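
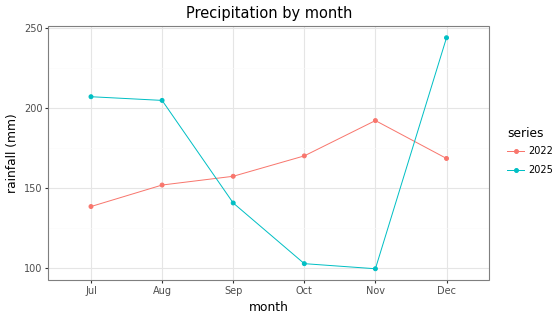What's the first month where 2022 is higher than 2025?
Sep

Aug: 2022 ≈ 160 vs 2025 ≈ 200 (not yet); Sep: 2022 ≈ 160 vs 2025 ≈ 140 (first crossover).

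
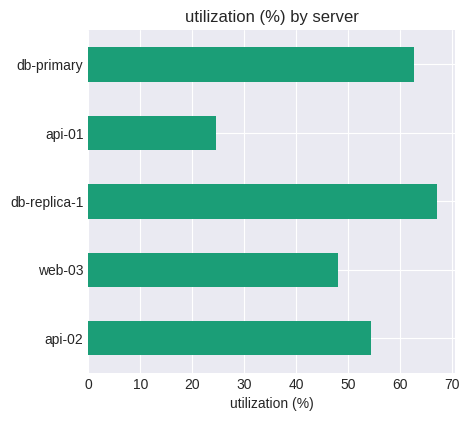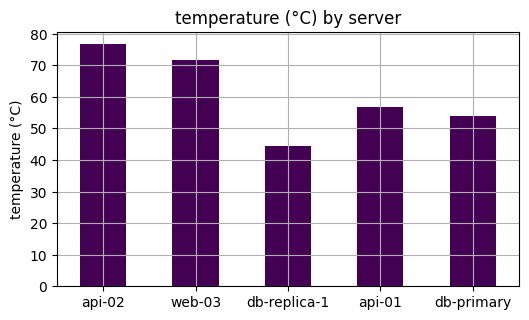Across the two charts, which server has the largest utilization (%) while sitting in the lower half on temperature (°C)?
Chart 2 median temperature (°C) ≈ 60; below-median servers: db-replica-1, db-primary. Among those, db-replica-1 has the highest utilization (%) (≈ 70).

db-replica-1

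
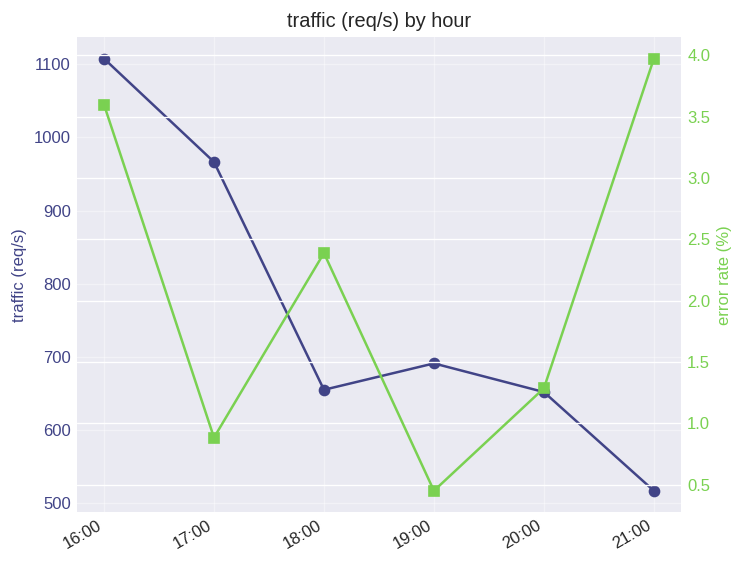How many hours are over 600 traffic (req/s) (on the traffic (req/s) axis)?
Above 600: 16:00, 17:00, 18:00, 19:00, 20:00.

5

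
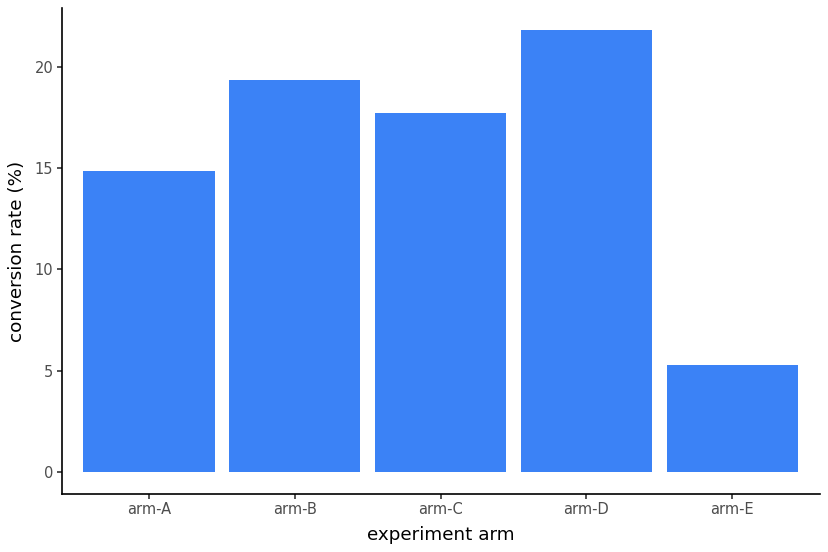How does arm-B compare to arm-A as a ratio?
arm-B ≈ 20, arm-A ≈ 14; 20/14 ≈ 1.43.

≈ 1.43×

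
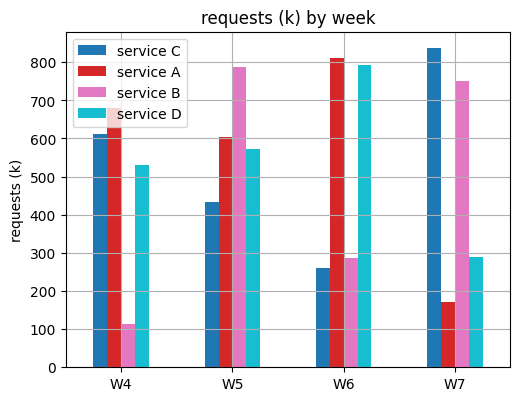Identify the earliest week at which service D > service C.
W5

W4: service D ≈ 500 vs service C ≈ 600 (not yet); W5: service D ≈ 600 vs service C ≈ 400 (first crossover).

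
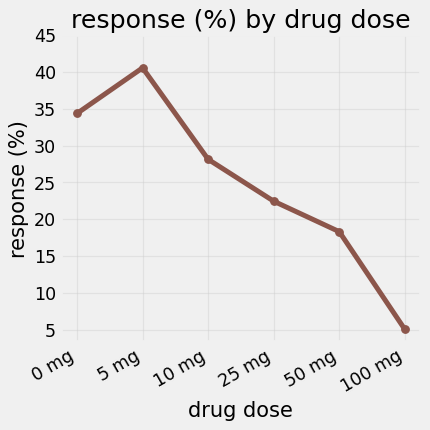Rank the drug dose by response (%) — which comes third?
10 mg

Top 4: 5 mg ≈ 40, 0 mg ≈ 35, 10 mg ≈ 30, 25 mg ≈ 20.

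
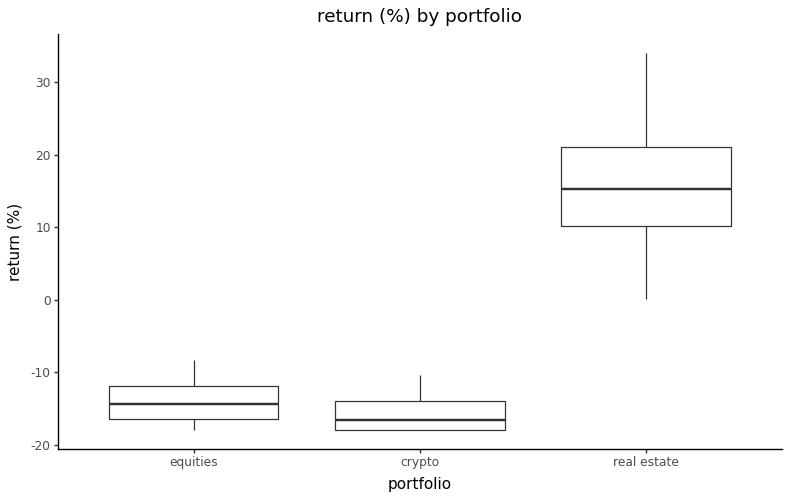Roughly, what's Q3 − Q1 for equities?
Q3 ≈ -10, Q1 ≈ -15; IQR ≈ 5.

≈ 5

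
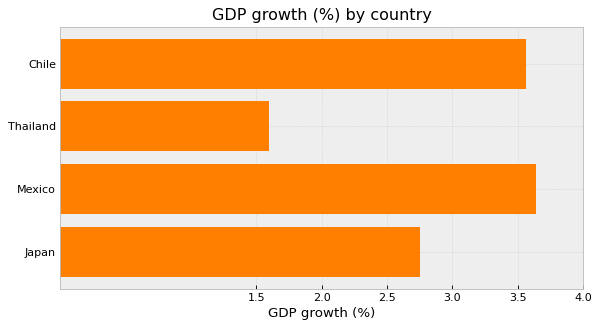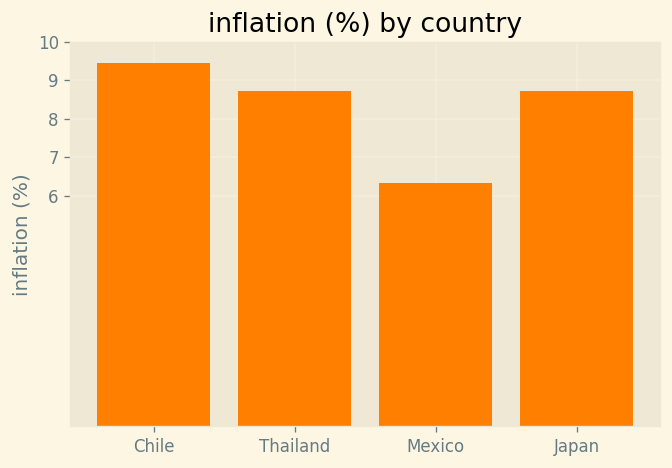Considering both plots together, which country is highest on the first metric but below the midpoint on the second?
Chart 2 median inflation (%) ≈ 9; below-median countries: Mexico, Japan. Among those, Mexico has the highest GDP growth (%) (≈ 3.5).

Mexico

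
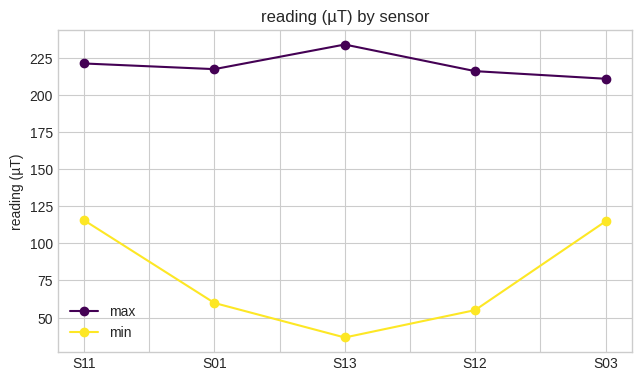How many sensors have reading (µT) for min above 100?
2

Above 100: S11, S03.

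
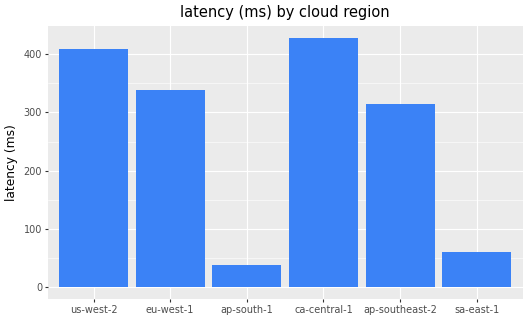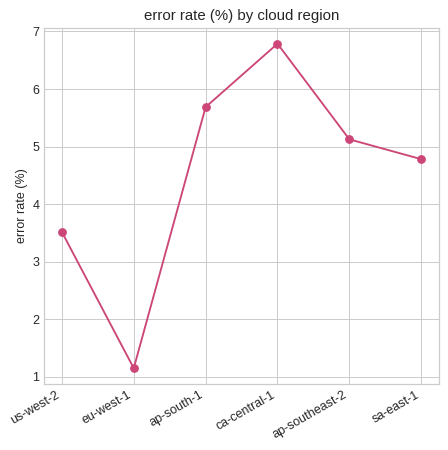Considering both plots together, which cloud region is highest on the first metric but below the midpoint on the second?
us-west-2

Chart 2 median error rate (%) ≈ 5; below-median cloud regions: us-west-2, eu-west-1, sa-east-1. Among those, us-west-2 has the highest latency (ms) (≈ 400).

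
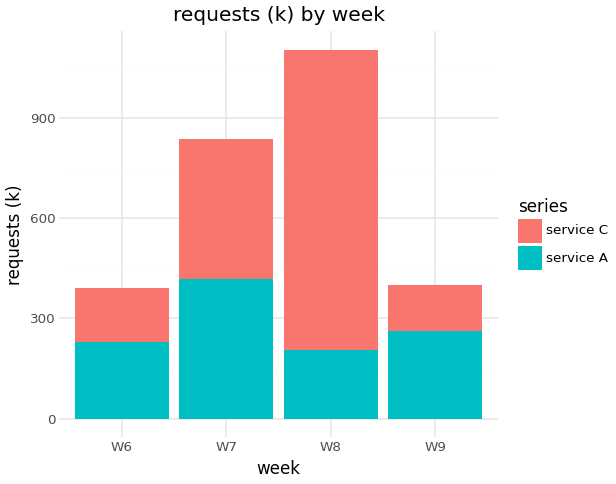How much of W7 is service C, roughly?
service C top ≈ 800, bottom ≈ 400; segment ≈ 400.

≈ 400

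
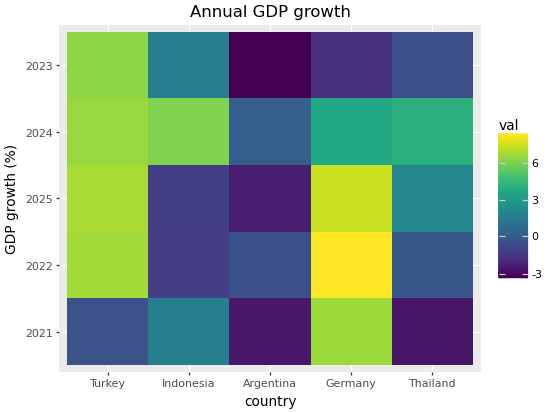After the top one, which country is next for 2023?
Top 3 for 2023: Turkey ≈ 6, Indonesia ≈ 2, Thailand ≈ -1.

Indonesia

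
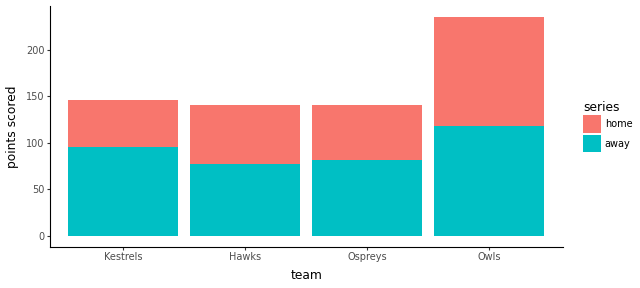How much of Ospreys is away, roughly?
≈ 80

away top ≈ 80, bottom ≈ 0; segment ≈ 80.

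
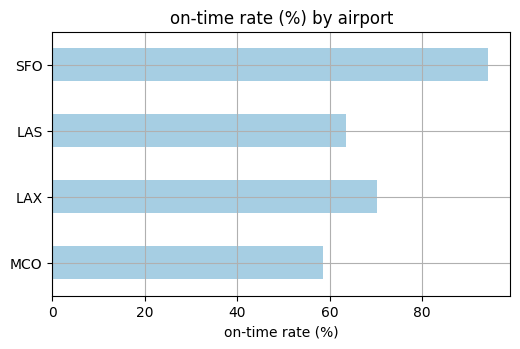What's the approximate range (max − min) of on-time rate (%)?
Max SFO ≈ 90, min MCO ≈ 60; range ≈ 30.

≈ 30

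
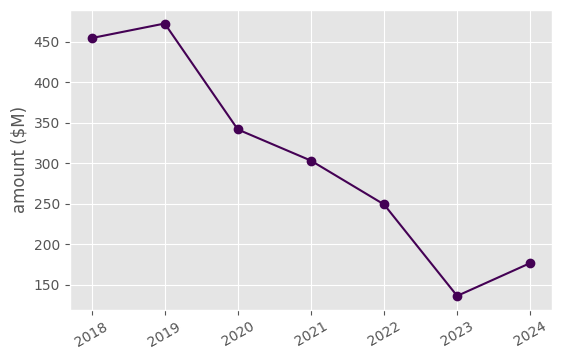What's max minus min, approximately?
Max 2019 ≈ 450, min 2023 ≈ 150; range ≈ 300.

≈ 300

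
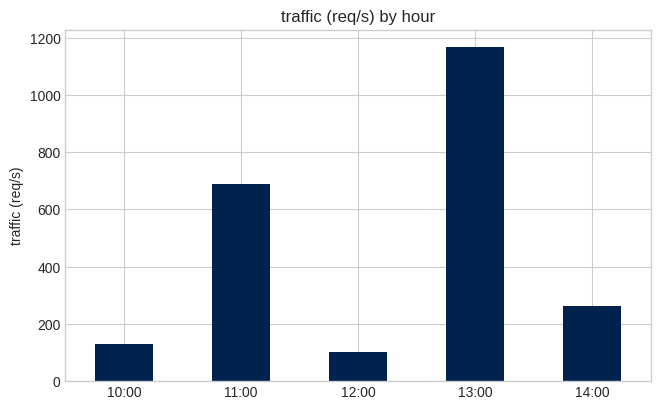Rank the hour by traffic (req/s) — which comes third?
Top 4: 13:00 ≈ 1200, 11:00 ≈ 700, 14:00 ≈ 300, 10:00 ≈ 100.

14:00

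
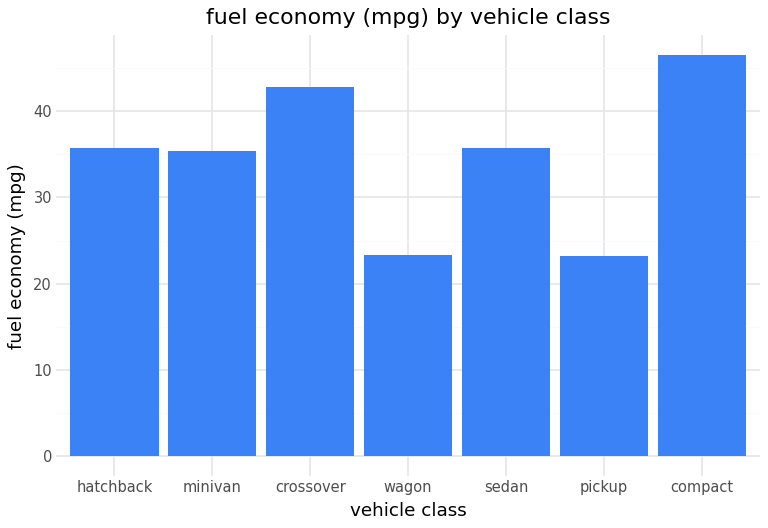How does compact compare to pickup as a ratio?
compact ≈ 45, pickup ≈ 25; 45/25 ≈ 1.8.

≈ 1.8×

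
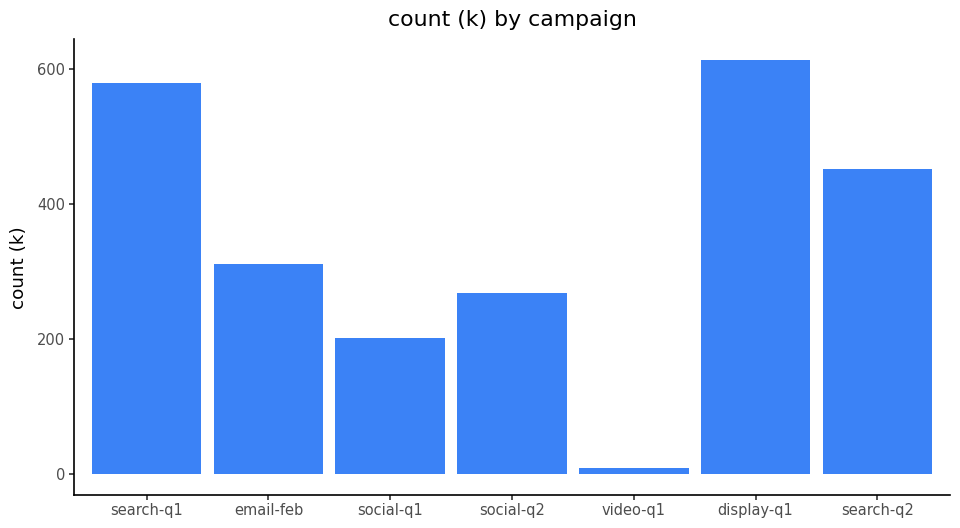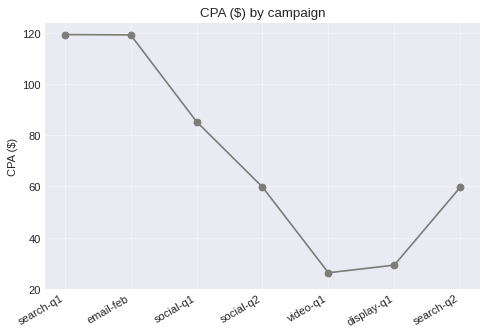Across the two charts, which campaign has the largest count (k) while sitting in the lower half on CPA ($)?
display-q1

Chart 2 median CPA ($) ≈ 60; below-median campaigns: video-q1, display-q1, search-q2. Among those, display-q1 has the highest count (k) (≈ 600).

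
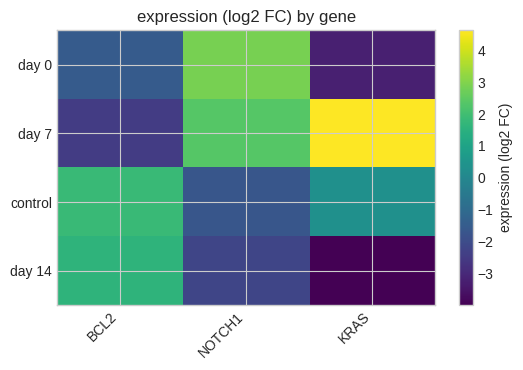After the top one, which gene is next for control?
KRAS

Top 3 for control: BCL2 ≈ 2, KRAS ≈ 0, NOTCH1 ≈ -2.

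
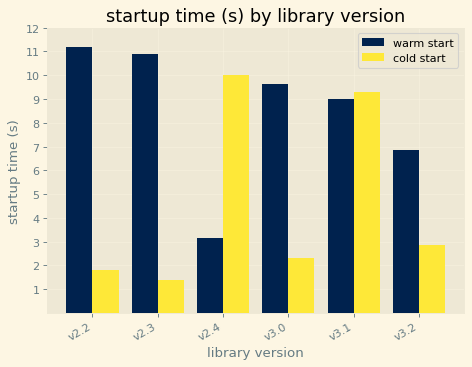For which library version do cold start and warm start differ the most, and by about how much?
v2.3: cold start ≈ 1, warm start ≈ 11 → gap ≈ 10. Next-largest (v2.2) is only ≈ 9.

v2.3, ≈ 10 s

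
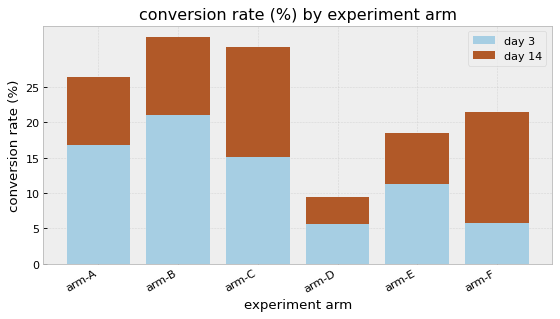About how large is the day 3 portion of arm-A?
day 3 top ≈ 15, bottom ≈ 0; segment ≈ 15.

≈ 15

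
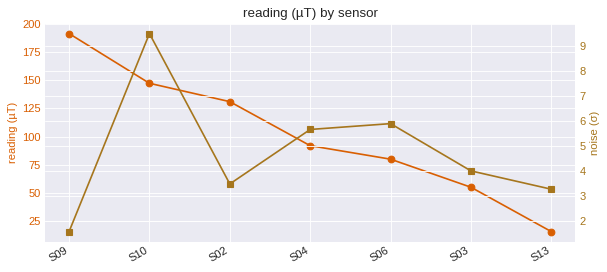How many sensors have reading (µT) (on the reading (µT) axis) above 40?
Above 40: S09, S10, S02, S04, S06, S03.

6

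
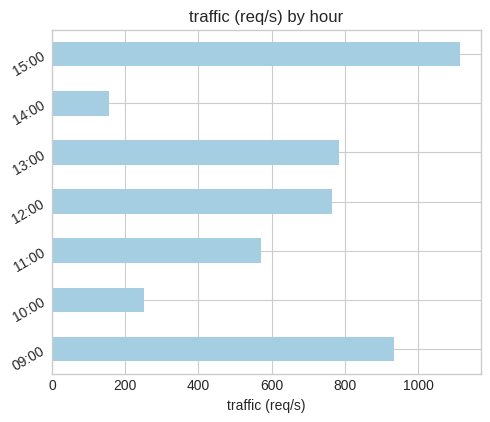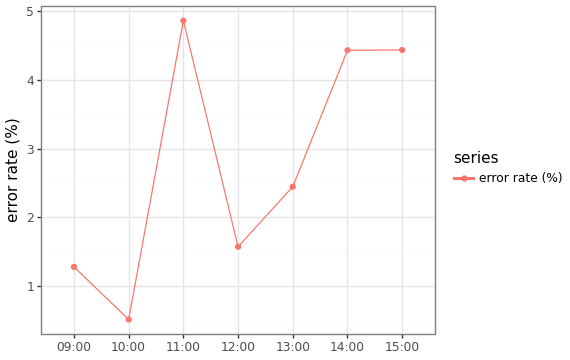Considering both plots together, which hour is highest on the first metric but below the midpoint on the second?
Chart 2 median error rate (%) ≈ 2.5; below-median hours: 09:00, 10:00, 12:00. Among those, 09:00 has the highest traffic (req/s) (≈ 1000).

09:00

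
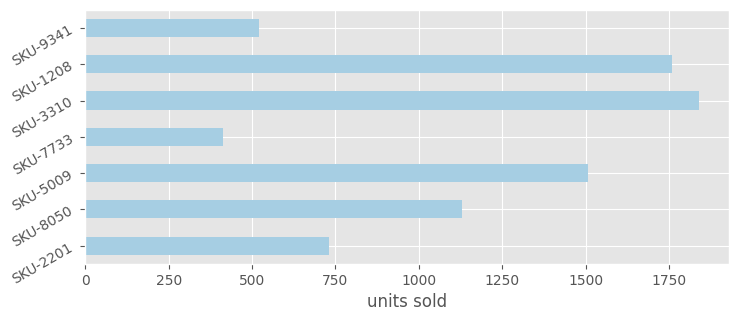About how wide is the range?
≈ 1400

Max SKU-3310 ≈ 1800, min SKU-7733 ≈ 400; range ≈ 1400.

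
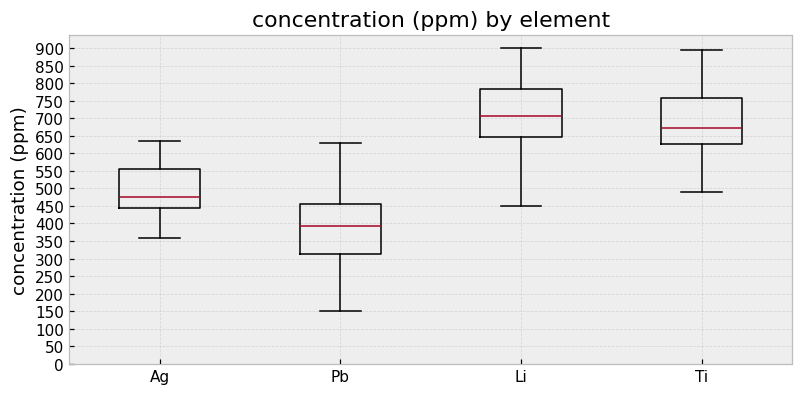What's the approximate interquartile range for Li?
Q3 ≈ 800, Q1 ≈ 650; IQR ≈ 150.

≈ 150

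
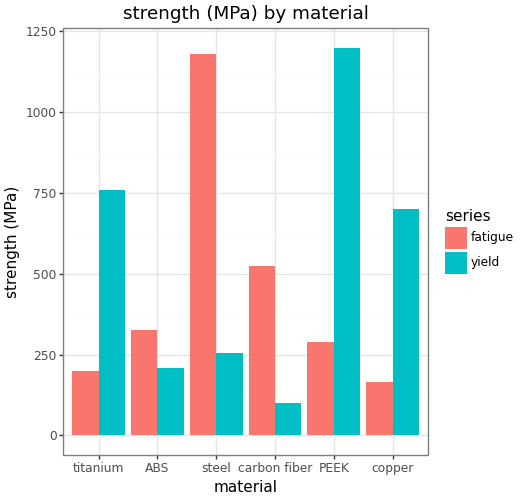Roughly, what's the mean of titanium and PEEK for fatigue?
(200 + 300) / 2 ≈ 250.

≈ 250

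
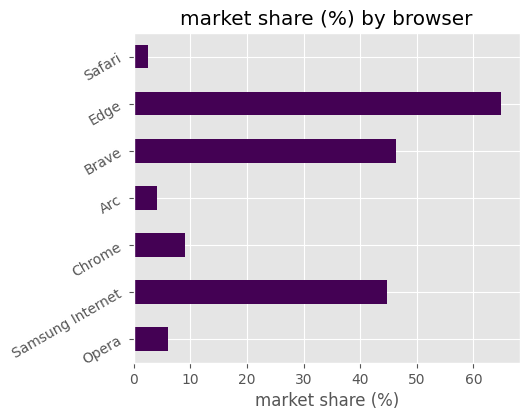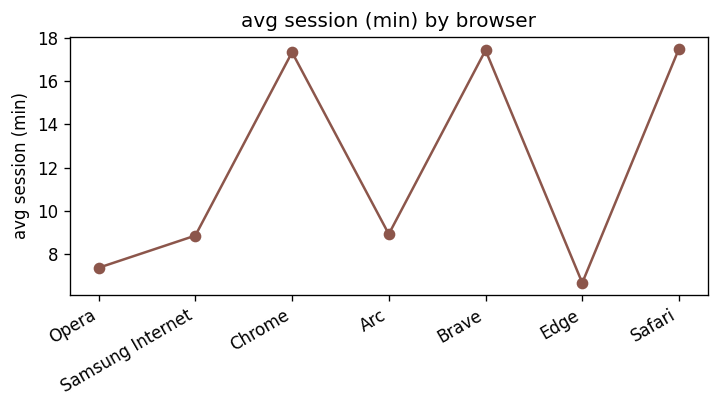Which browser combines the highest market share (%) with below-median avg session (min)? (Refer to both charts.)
Chart 2 median avg session (min) ≈ 8; below-median browsers: Opera, Samsung Internet, Edge. Among those, Edge has the highest market share (%) (≈ 60).

Edge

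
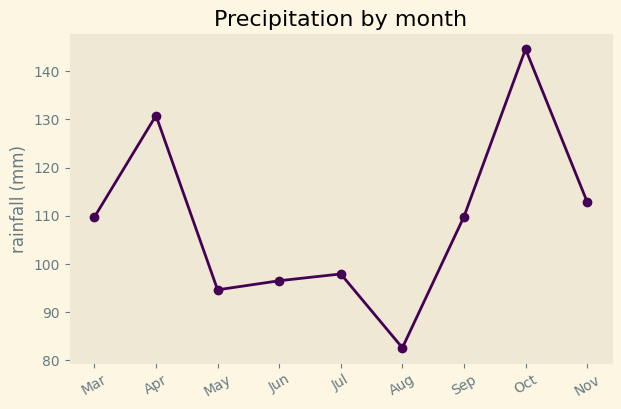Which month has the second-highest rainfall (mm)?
Top 3: Oct ≈ 140, Apr ≈ 130, Nov ≈ 110.

Apr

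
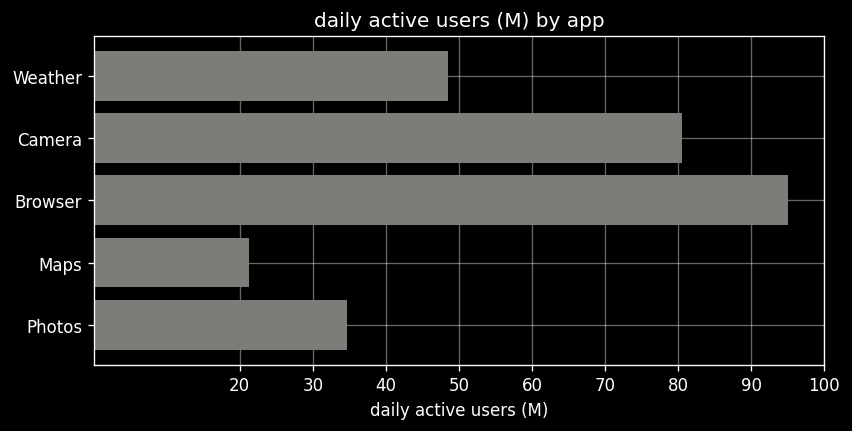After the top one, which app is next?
Camera

Top 3: Browser ≈ 100, Camera ≈ 80, Weather ≈ 50.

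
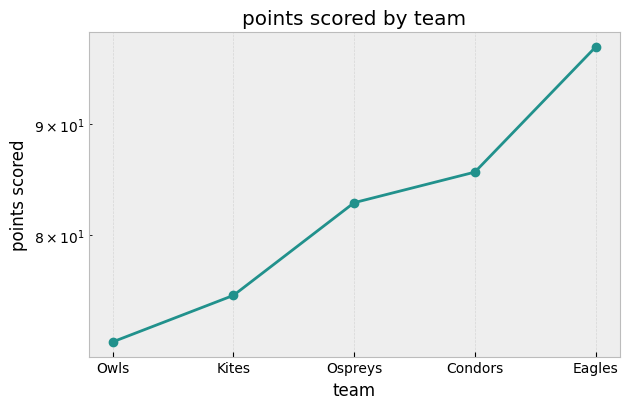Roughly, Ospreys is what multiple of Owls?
≈ 1.21×

Ospreys ≈ 85, Owls ≈ 70; 85/70 ≈ 1.21.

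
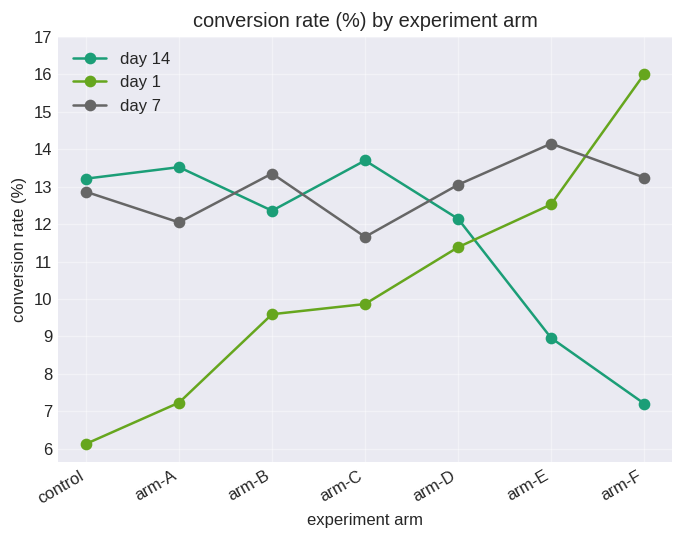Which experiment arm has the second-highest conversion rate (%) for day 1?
Top 3 for day 1: arm-F ≈ 16, arm-E ≈ 13, arm-D ≈ 11.

arm-E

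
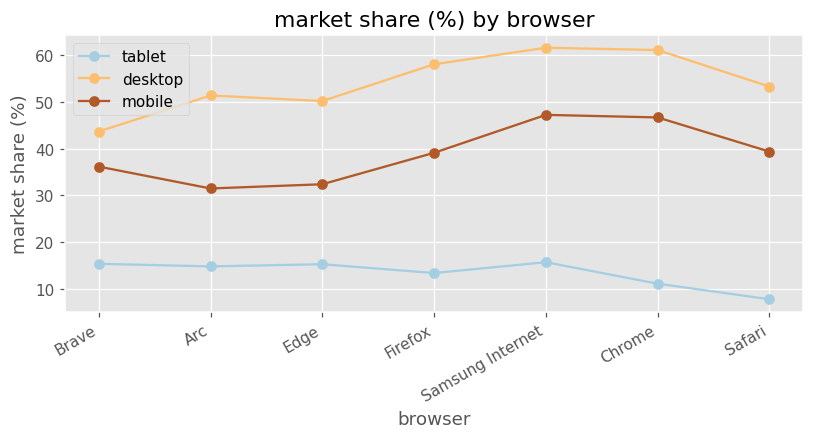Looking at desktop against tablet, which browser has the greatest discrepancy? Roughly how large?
Chrome, ≈ 50 %

Chrome: desktop ≈ 60, tablet ≈ 10 → gap ≈ 50. Next-largest (Samsung Internet) is only ≈ 45.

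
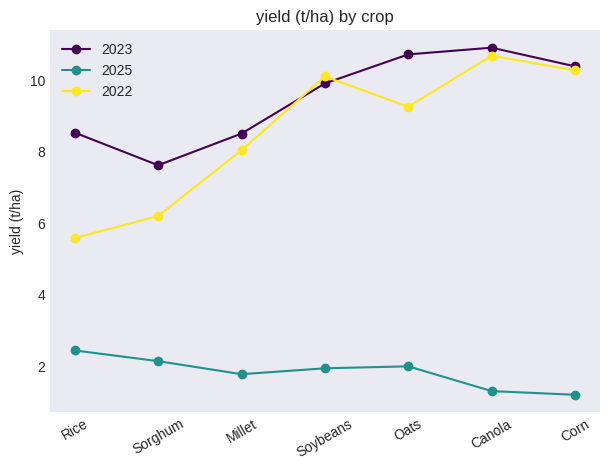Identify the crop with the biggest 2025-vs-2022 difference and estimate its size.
Canola: 2025 ≈ 1, 2022 ≈ 11 → gap ≈ 10. Next-largest (Corn) is only ≈ 9.

Canola, ≈ 10 t/ha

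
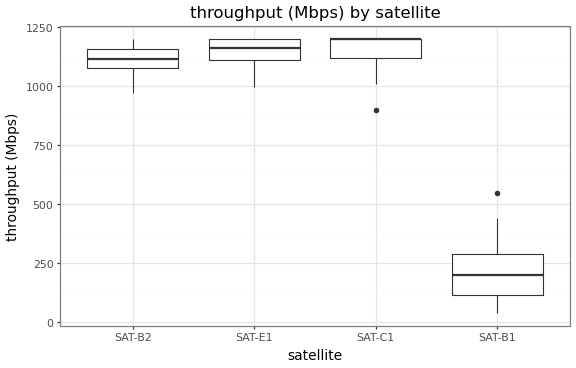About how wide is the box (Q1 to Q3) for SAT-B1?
Q3 ≈ 300, Q1 ≈ 100; IQR ≈ 200.

≈ 200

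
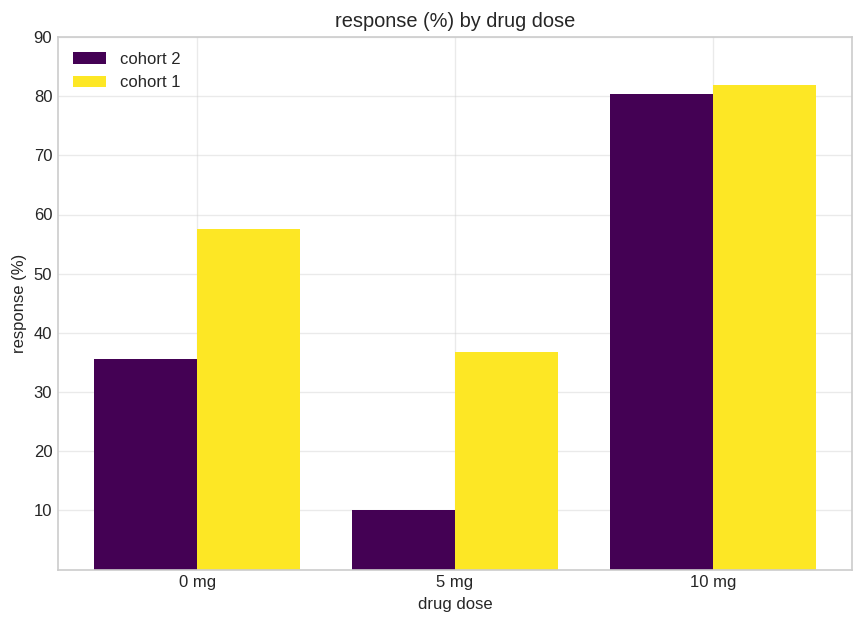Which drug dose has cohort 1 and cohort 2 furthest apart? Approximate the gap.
5 mg, ≈ 30 %

5 mg: cohort 1 ≈ 40, cohort 2 ≈ 10 → gap ≈ 30. Next-largest (0 mg) is only ≈ 20.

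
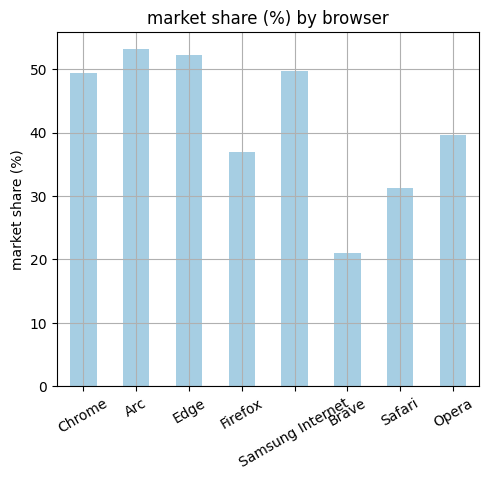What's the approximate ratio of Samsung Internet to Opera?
≈ 1.25×

Samsung Internet ≈ 50, Opera ≈ 40; 50/40 ≈ 1.25.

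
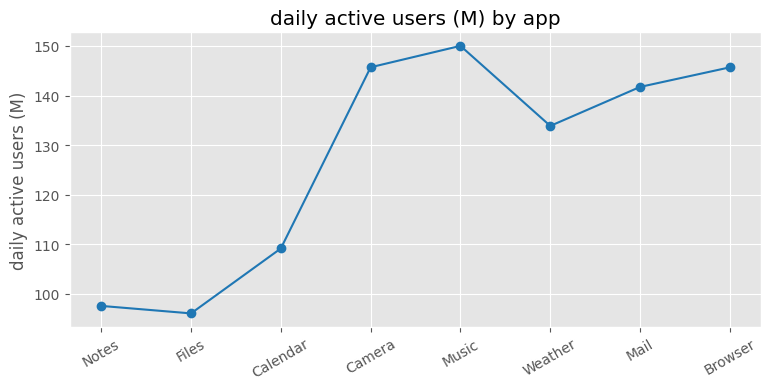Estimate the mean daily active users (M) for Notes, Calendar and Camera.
≈ 118

(100 + 110 + 145) / 3 ≈ 118.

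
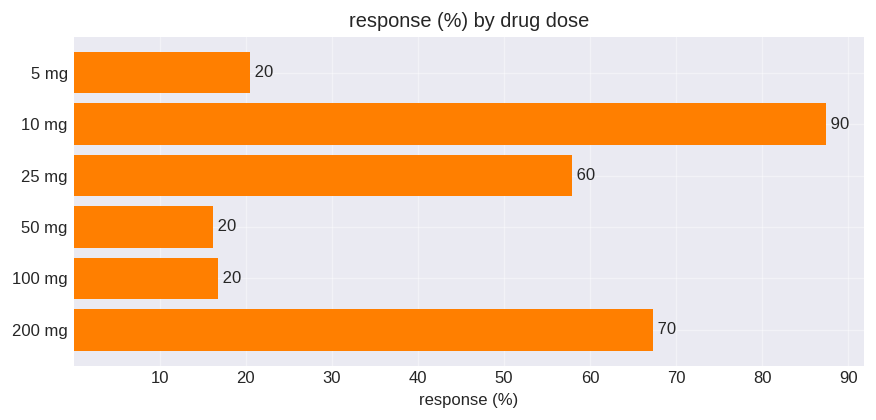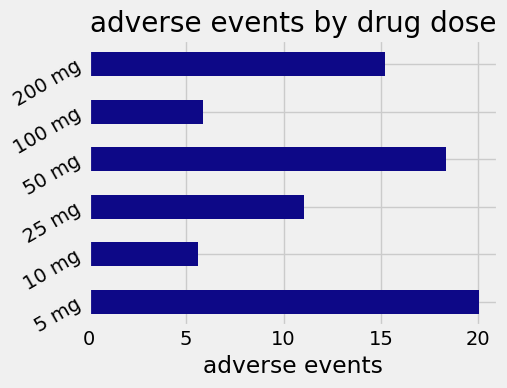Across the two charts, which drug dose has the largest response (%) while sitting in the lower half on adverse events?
Chart 2 median adverse events ≈ 14; below-median drug doses: 10 mg, 25 mg, 100 mg. Among those, 10 mg has the highest response (%) (≈ 90).

10 mg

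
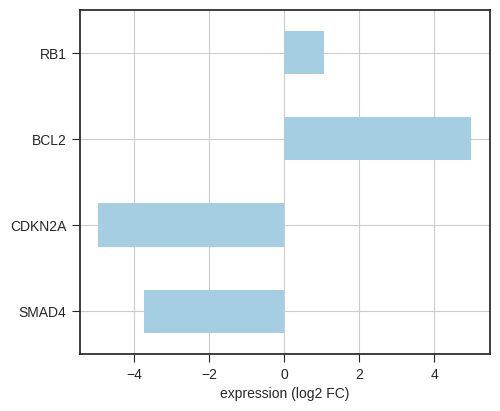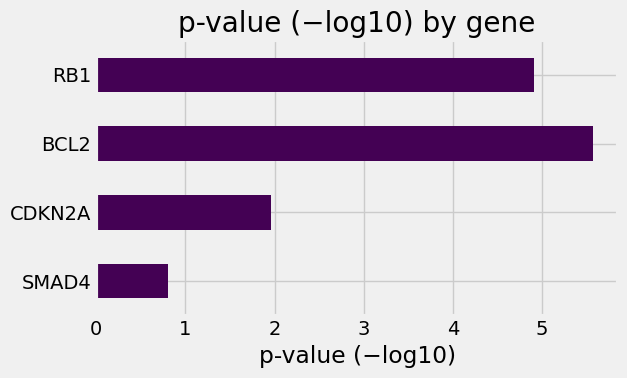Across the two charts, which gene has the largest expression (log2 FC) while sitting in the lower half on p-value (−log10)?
SMAD4

Chart 2 median p-value (−log10) ≈ 3; below-median genes: SMAD4, CDKN2A. Among those, SMAD4 has the highest expression (log2 FC) (≈ -3.5).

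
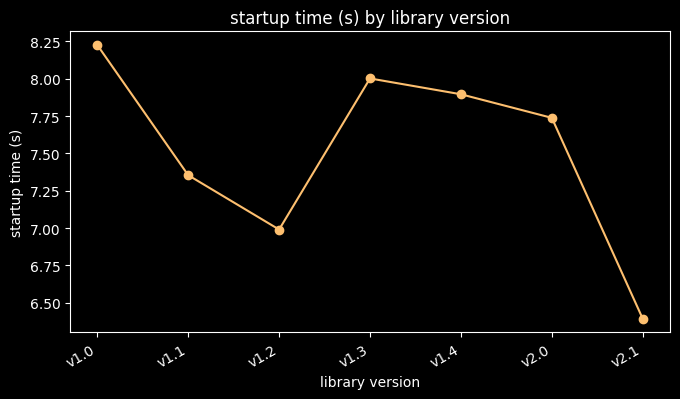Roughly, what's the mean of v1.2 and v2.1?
(7.0 + 6.4) / 2 ≈ 6.7.

≈ 6.7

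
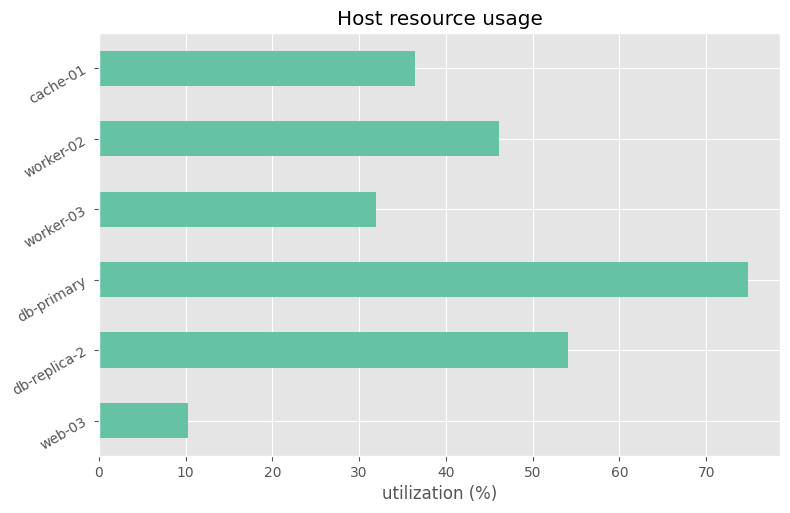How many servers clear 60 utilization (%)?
1

Above 60: db-primary.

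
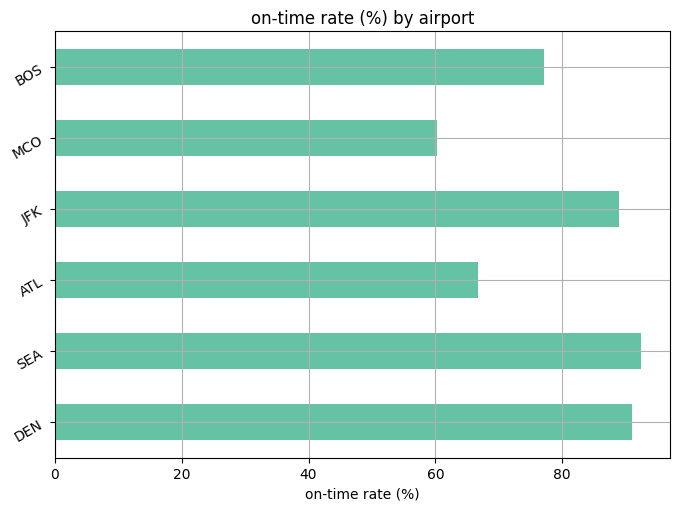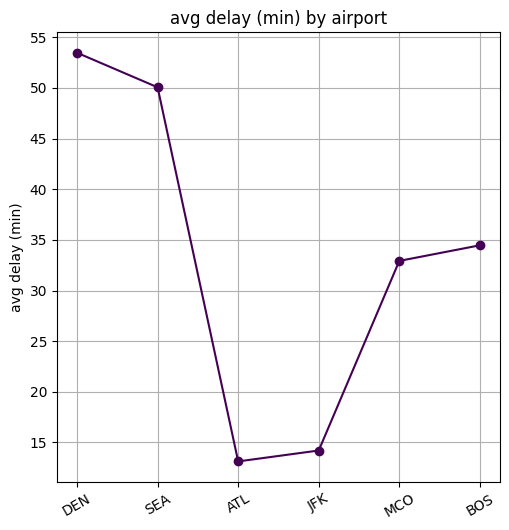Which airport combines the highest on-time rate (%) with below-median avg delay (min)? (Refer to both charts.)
Chart 2 median avg delay (min) ≈ 35; below-median airports: ATL, JFK, MCO. Among those, JFK has the highest on-time rate (%) (≈ 90).

JFK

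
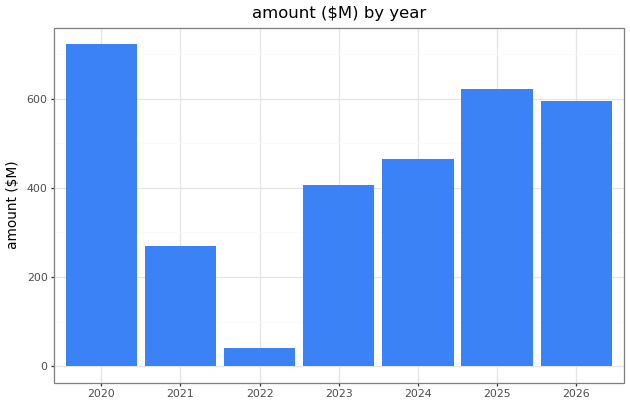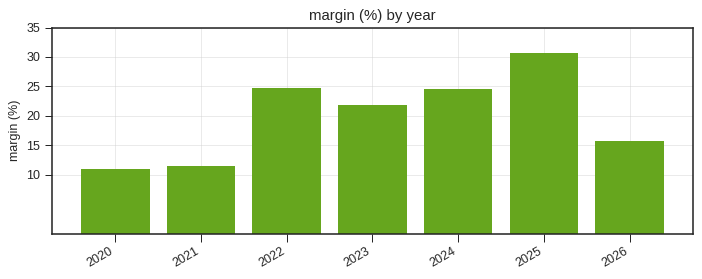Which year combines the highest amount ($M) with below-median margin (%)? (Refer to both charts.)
2020

Chart 2 median margin (%) ≈ 20; below-median years: 2020, 2021, 2026. Among those, 2020 has the highest amount ($M) (≈ 700).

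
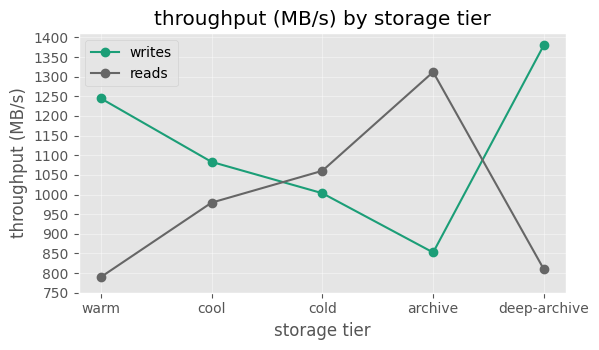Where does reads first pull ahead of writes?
cold

cool: reads ≈ 1000 vs writes ≈ 1100 (not yet); cold: reads ≈ 1050 vs writes ≈ 1000 (first crossover).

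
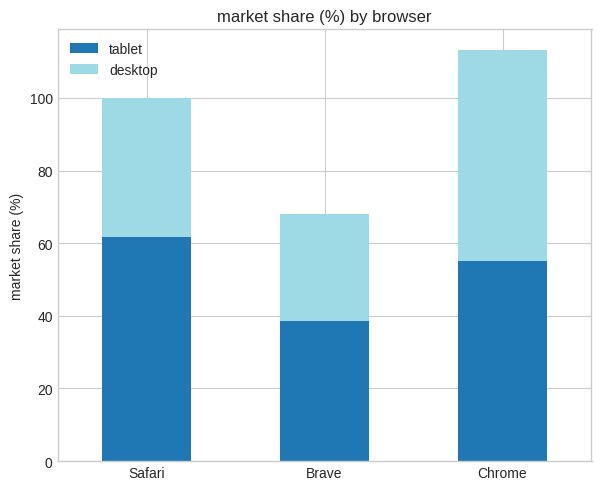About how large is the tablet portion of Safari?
≈ 60

tablet top ≈ 60, bottom ≈ 0; segment ≈ 60.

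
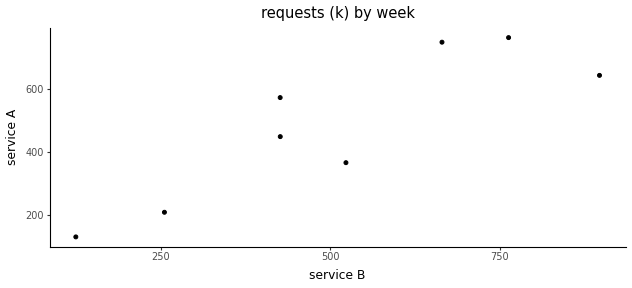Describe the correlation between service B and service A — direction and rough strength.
Points are positively correlated; strong (|r| ≈ 0.9).

positive, strong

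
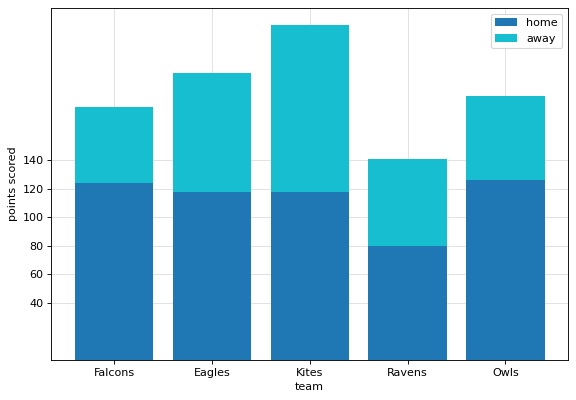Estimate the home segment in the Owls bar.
≈ 120

home top ≈ 120, bottom ≈ 0; segment ≈ 120.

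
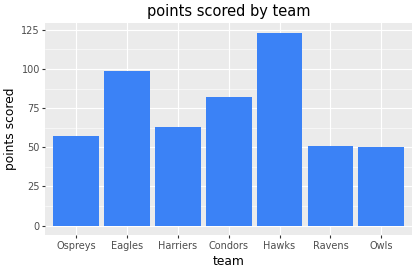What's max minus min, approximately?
≈ 80

Max Hawks ≈ 120, min Owls ≈ 40; range ≈ 80.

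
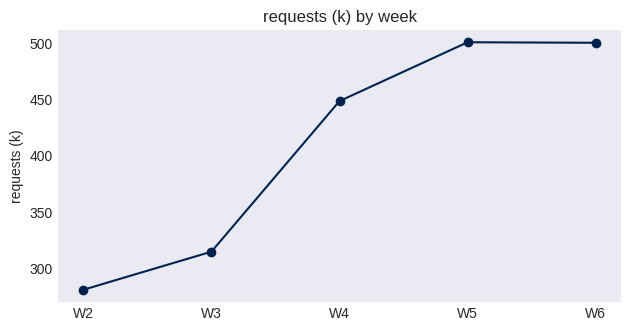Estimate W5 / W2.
≈ 1.79×

W5 ≈ 500, W2 ≈ 280; 500/280 ≈ 1.79.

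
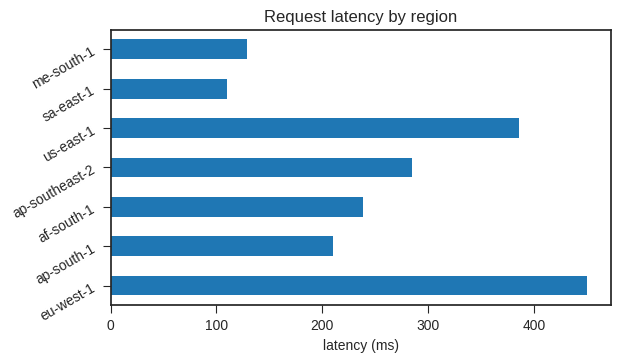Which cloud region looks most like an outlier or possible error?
eu-west-1

eu-west-1 ≈ 450; the rest sit between ≈ 100 and ≈ 400.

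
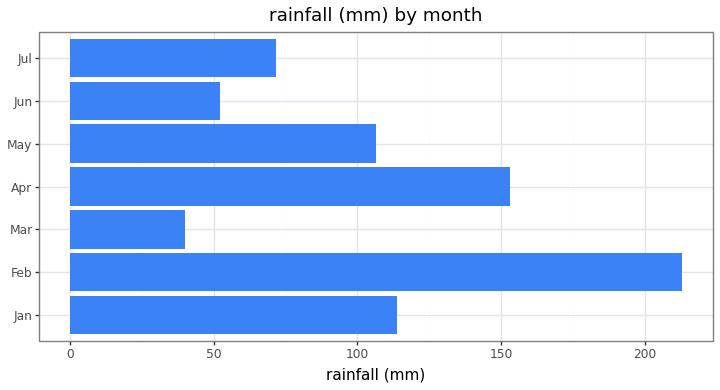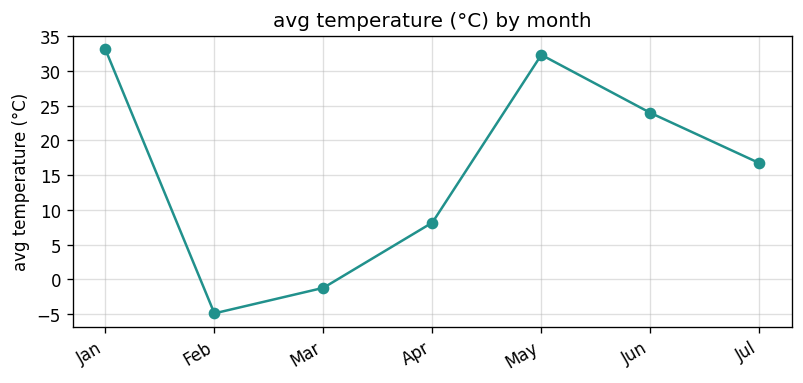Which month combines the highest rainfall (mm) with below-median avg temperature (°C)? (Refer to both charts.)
Chart 2 median avg temperature (°C) ≈ 15; below-median months: Feb, Mar, Apr. Among those, Feb has the highest rainfall (mm) (≈ 220).

Feb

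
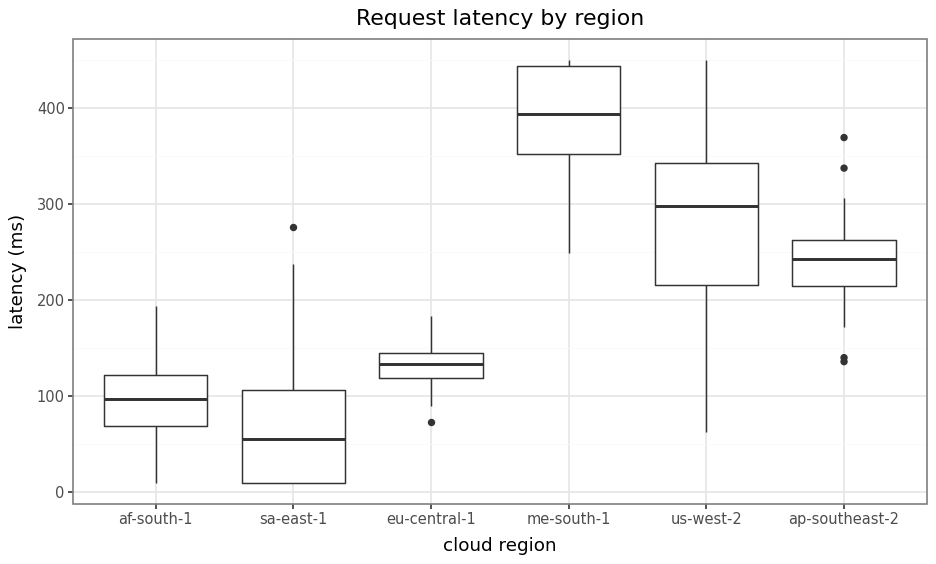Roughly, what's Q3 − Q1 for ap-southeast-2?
≈ 50

Q3 ≈ 250, Q1 ≈ 200; IQR ≈ 50.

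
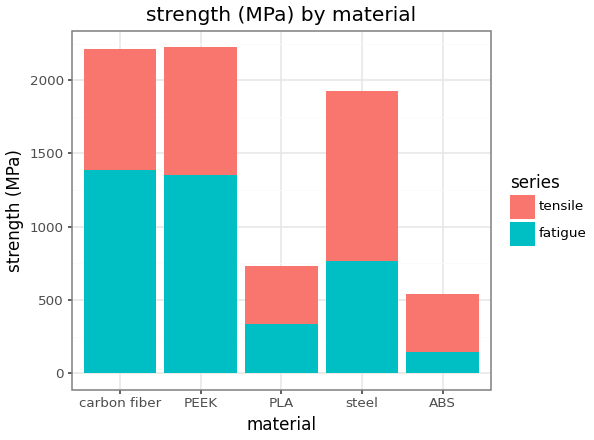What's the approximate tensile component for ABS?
≈ 400

tensile top ≈ 600, bottom ≈ 200; segment ≈ 400.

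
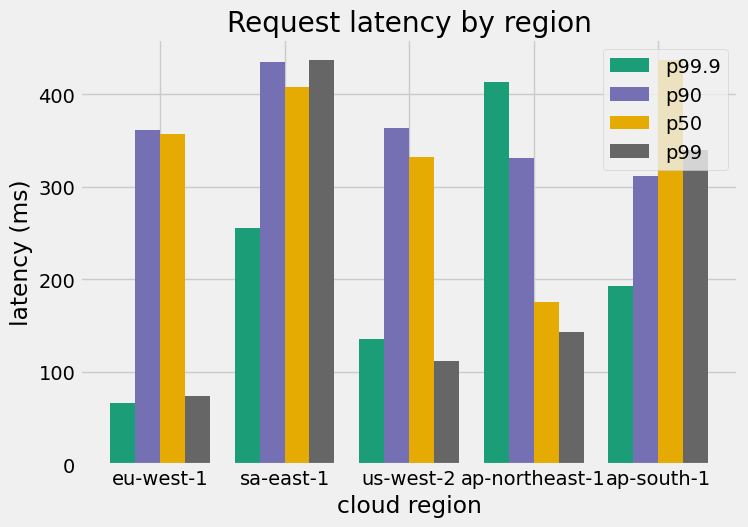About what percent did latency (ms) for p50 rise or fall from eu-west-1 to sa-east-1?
eu-west-1 ≈ 350, sa-east-1 ≈ 400; (400 − 350) / 350 ≈ +14.3%.

≈ +14.3%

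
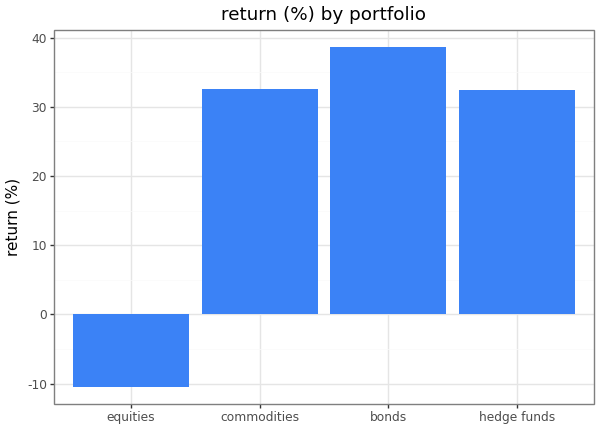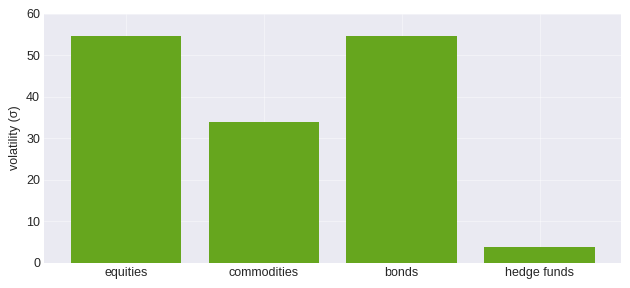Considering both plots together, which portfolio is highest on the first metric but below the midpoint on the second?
Chart 2 median volatility (σ) ≈ 40; below-median portfolios: commodities, hedge funds. Among those, commodities has the highest return (%) (≈ 35).

commodities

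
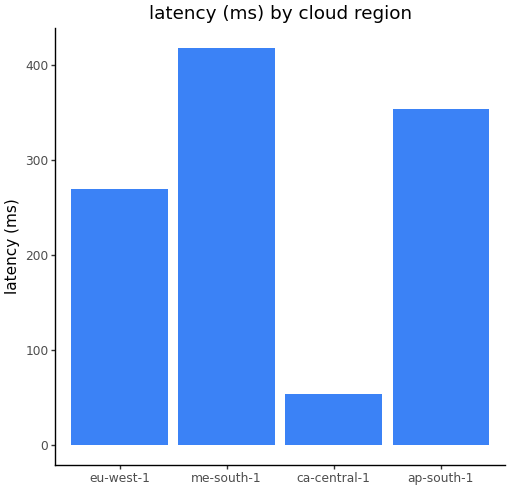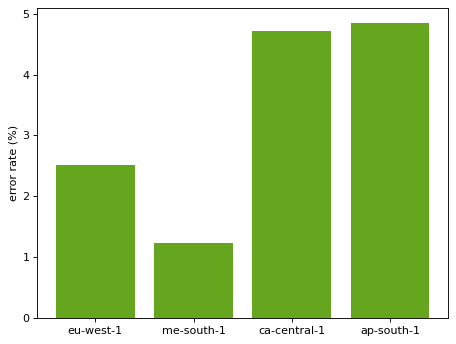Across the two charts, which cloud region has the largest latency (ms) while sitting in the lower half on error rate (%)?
Chart 2 median error rate (%) ≈ 3.5; below-median cloud regions: eu-west-1, me-south-1. Among those, me-south-1 has the highest latency (ms) (≈ 400).

me-south-1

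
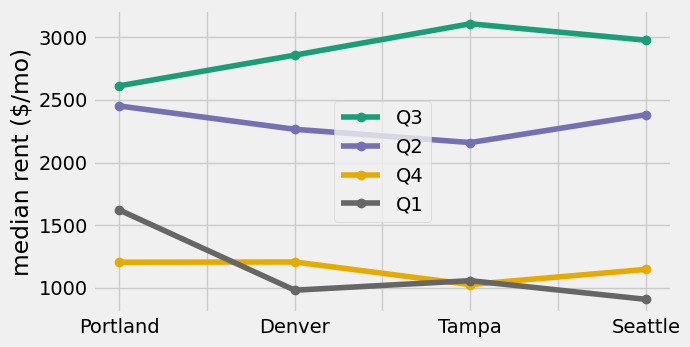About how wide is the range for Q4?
Max Denver ≈ 1200, min Tampa ≈ 1000; range ≈ 200.

≈ 200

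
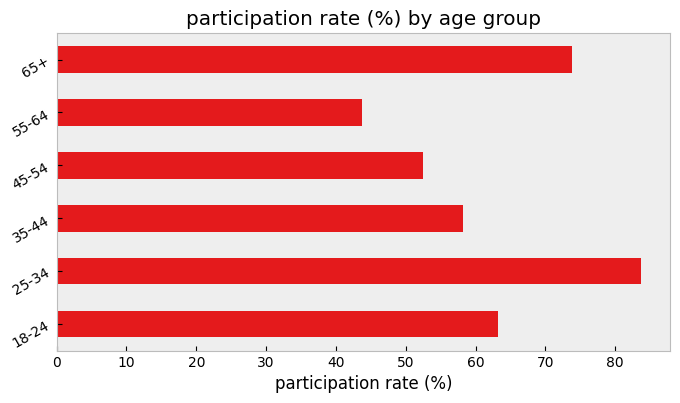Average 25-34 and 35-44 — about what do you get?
(80 + 60) / 2 ≈ 70.

≈ 70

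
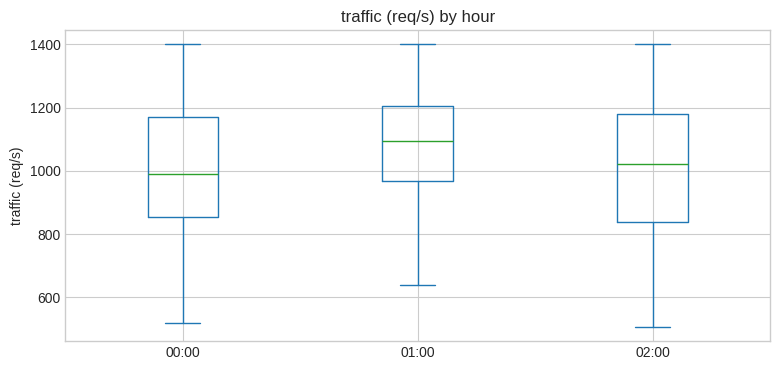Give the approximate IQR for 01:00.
≈ 230

Q3 ≈ 1200, Q1 ≈ 970; IQR ≈ 230.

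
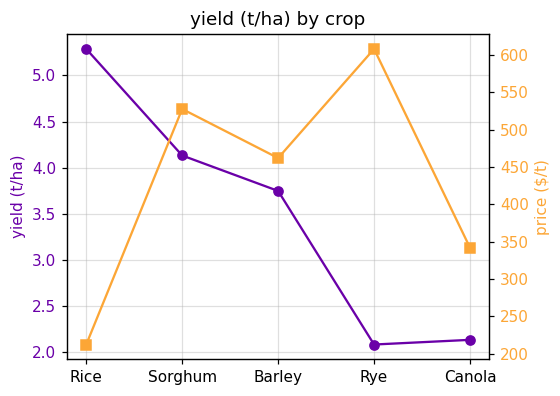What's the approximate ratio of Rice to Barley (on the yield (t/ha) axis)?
Rice ≈ 5.5, Barley ≈ 3.5; 5.5/3.5 ≈ 1.57.

≈ 1.57×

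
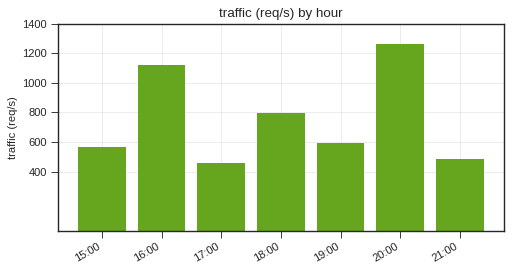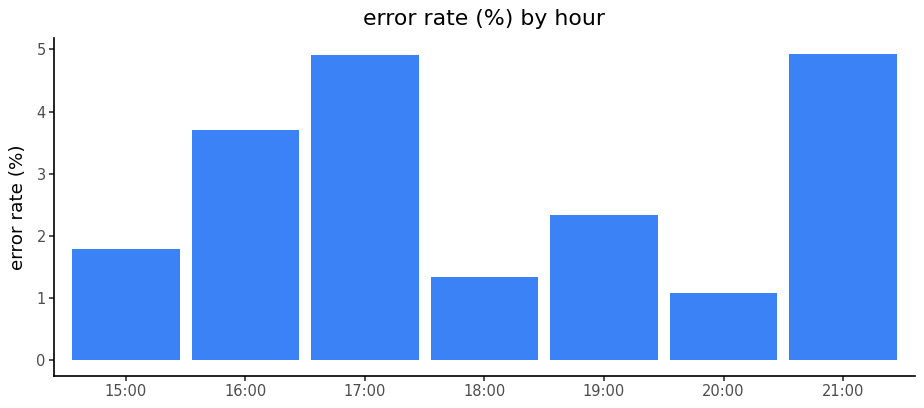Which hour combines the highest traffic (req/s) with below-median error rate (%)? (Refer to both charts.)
20:00

Chart 2 median error rate (%) ≈ 2.5; below-median hours: 15:00, 18:00, 20:00. Among those, 20:00 has the highest traffic (req/s) (≈ 1200).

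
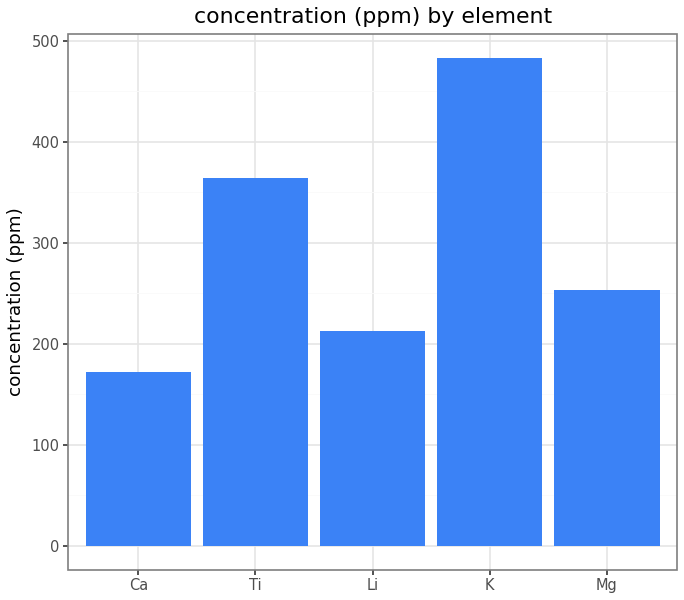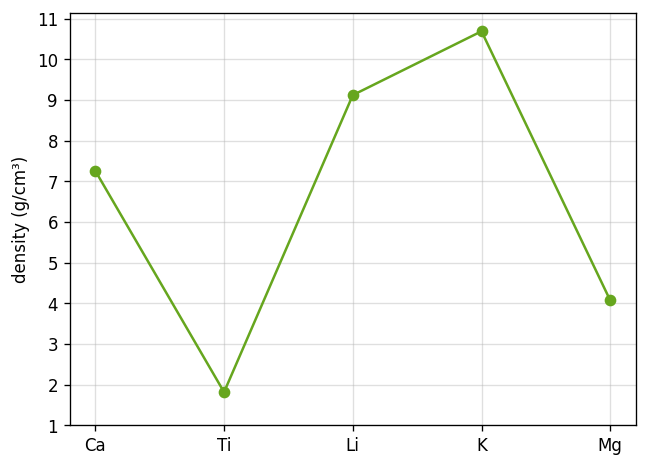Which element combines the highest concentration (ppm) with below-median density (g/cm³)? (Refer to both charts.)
Ti

Chart 2 median density (g/cm³) ≈ 7; below-median elements: Ti, Mg. Among those, Ti has the highest concentration (ppm) (≈ 350).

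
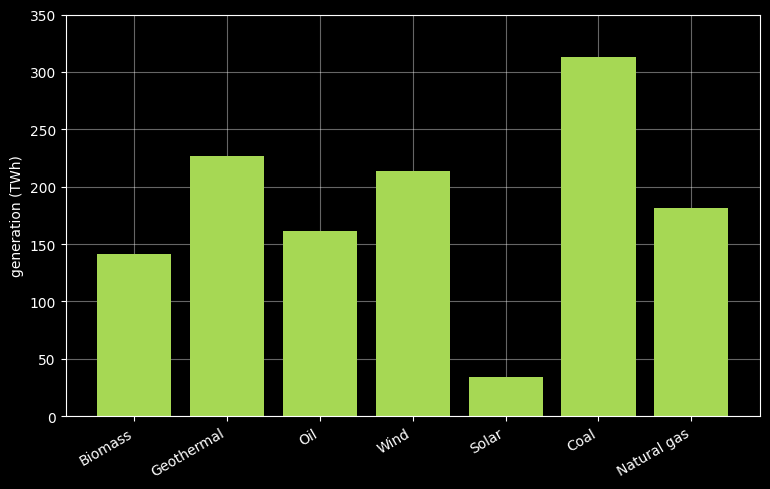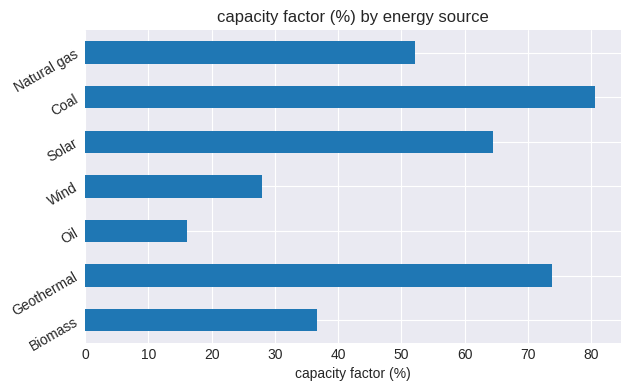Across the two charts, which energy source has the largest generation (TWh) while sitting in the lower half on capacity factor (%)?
Wind

Chart 2 median capacity factor (%) ≈ 50; below-median energy sources: Biomass, Oil, Wind. Among those, Wind has the highest generation (TWh) (≈ 200).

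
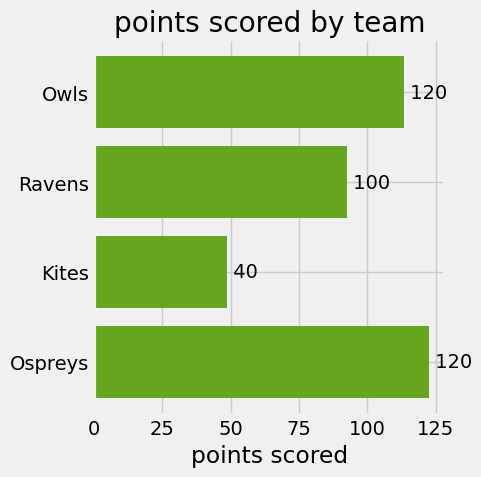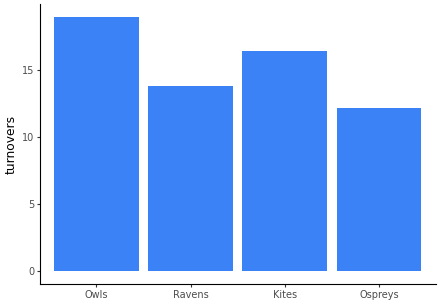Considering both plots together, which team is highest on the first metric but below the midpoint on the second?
Chart 2 median turnovers ≈ 16; below-median teams: Ravens, Ospreys. Among those, Ospreys has the highest points scored (≈ 120).

Ospreys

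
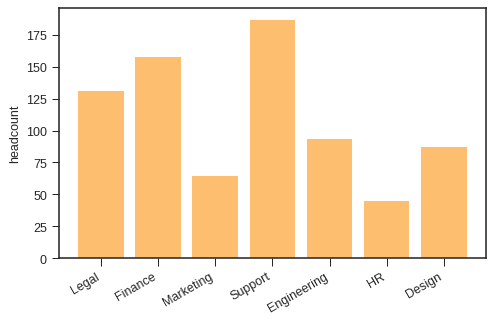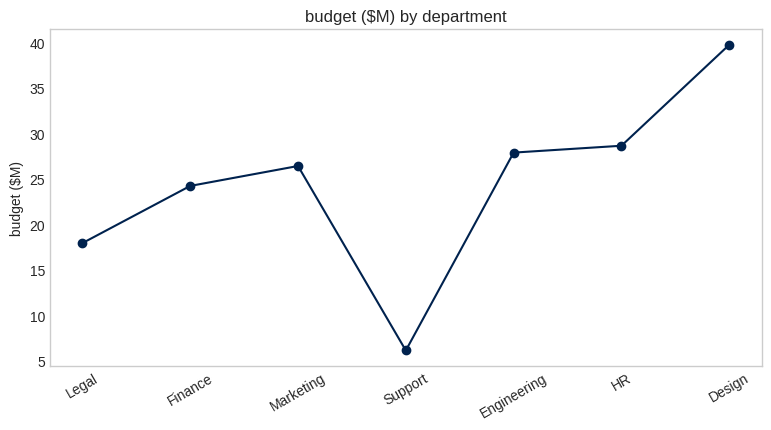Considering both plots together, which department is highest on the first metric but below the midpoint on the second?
Chart 2 median budget ($M) ≈ 25; below-median departments: Legal, Finance, Support. Among those, Support has the highest headcount (≈ 180).

Support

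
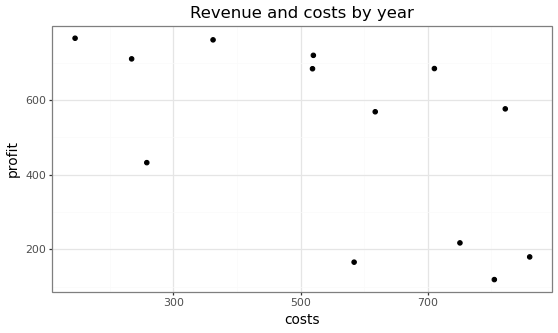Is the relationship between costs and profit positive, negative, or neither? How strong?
Points are negatively correlated; moderate (|r| ≈ 0.6).

negative, moderate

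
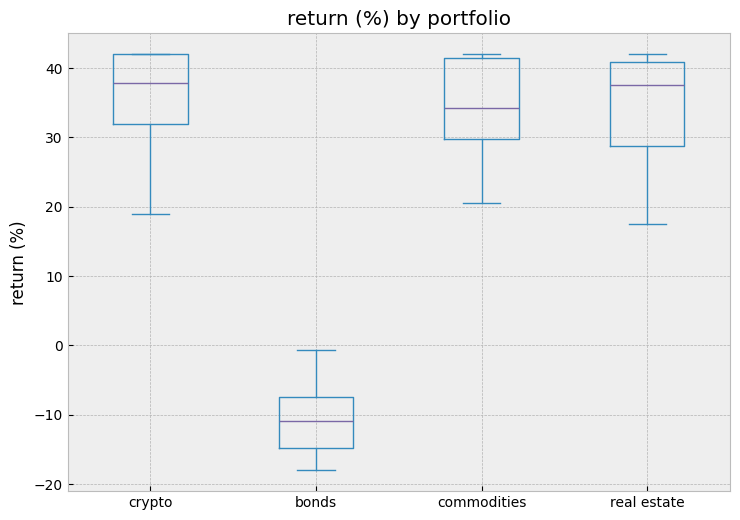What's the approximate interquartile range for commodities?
≈ 10

Q3 ≈ 40, Q1 ≈ 30; IQR ≈ 10.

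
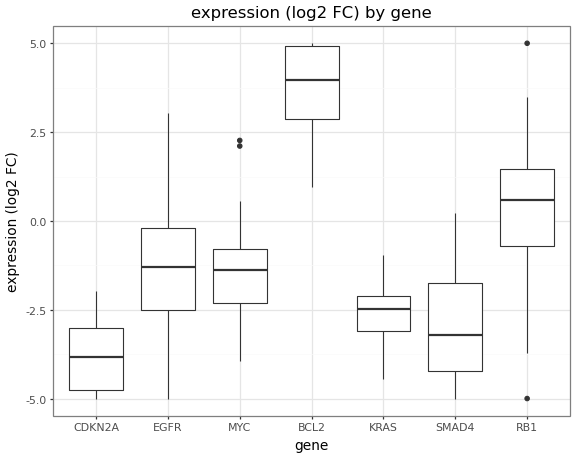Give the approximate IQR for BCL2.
Q3 ≈ 5, Q1 ≈ 3; IQR ≈ 2.

≈ 2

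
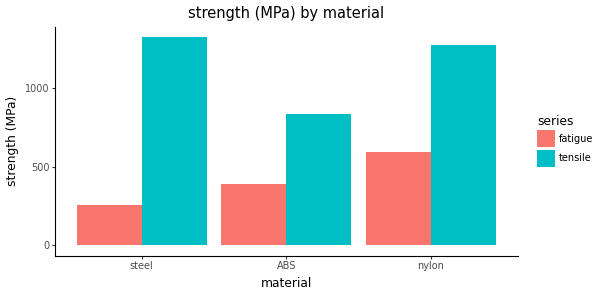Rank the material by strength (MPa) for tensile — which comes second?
nylon

Top 3 for tensile: steel ≈ 1400, nylon ≈ 1200, ABS ≈ 800.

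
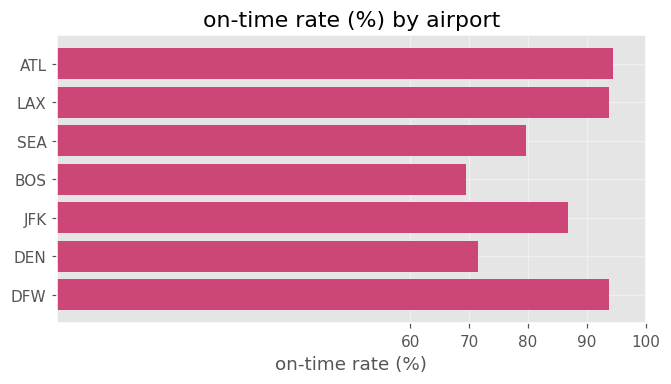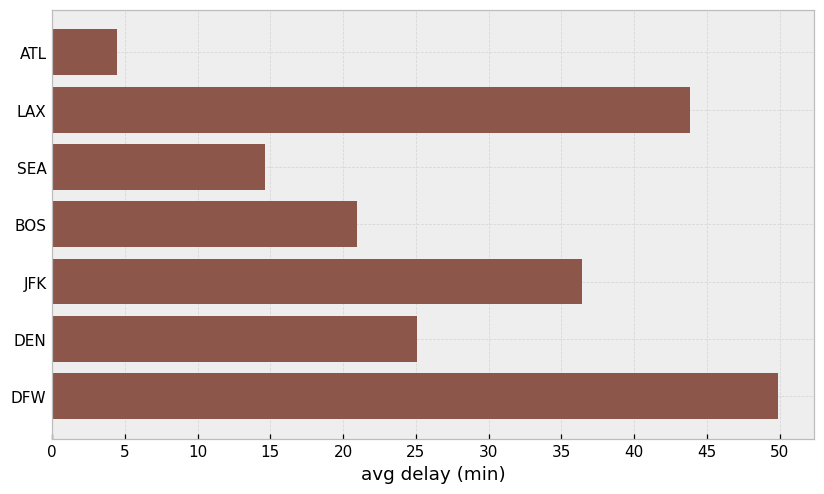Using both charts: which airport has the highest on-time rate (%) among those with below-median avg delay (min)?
ATL

Chart 2 median avg delay (min) ≈ 25; below-median airports: ATL, SEA, BOS. Among those, ATL has the highest on-time rate (%) (≈ 90).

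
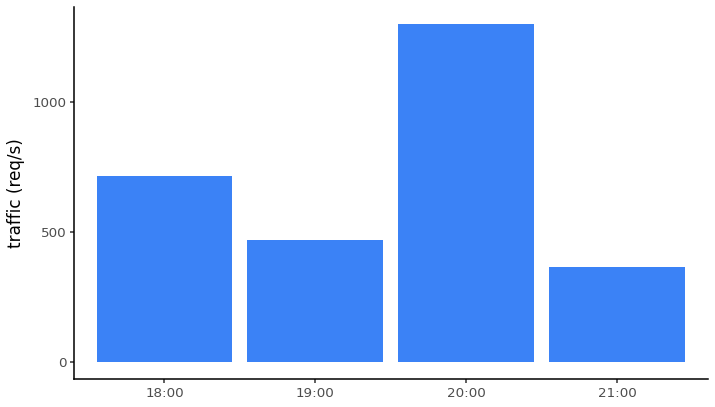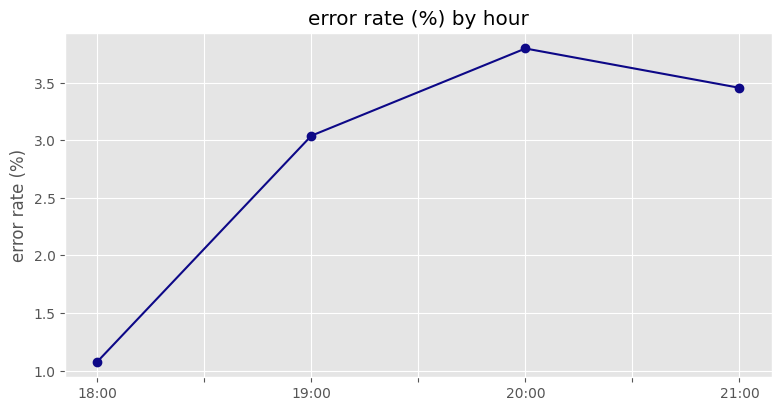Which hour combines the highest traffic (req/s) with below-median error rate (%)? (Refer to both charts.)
18:00

Chart 2 median error rate (%) ≈ 3; below-median hours: 18:00, 19:00. Among those, 18:00 has the highest traffic (req/s) (≈ 800).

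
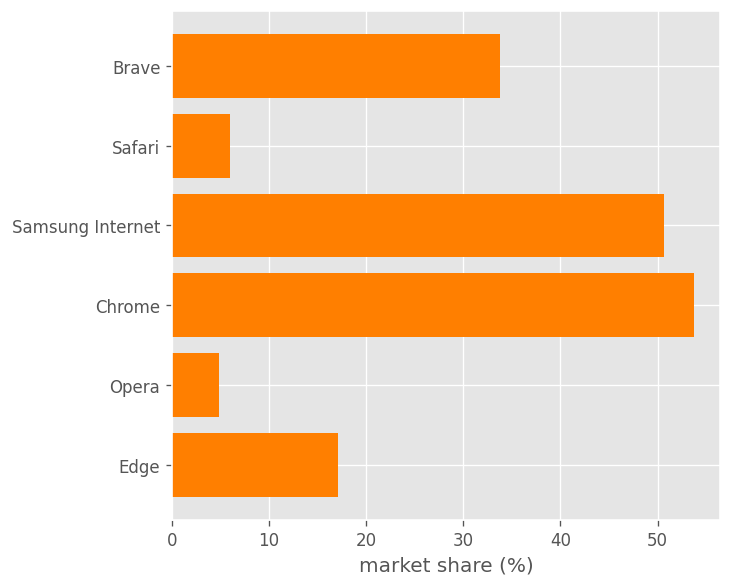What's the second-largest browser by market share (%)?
Samsung Internet

Top 3: Chrome ≈ 55, Samsung Internet ≈ 50, Brave ≈ 35.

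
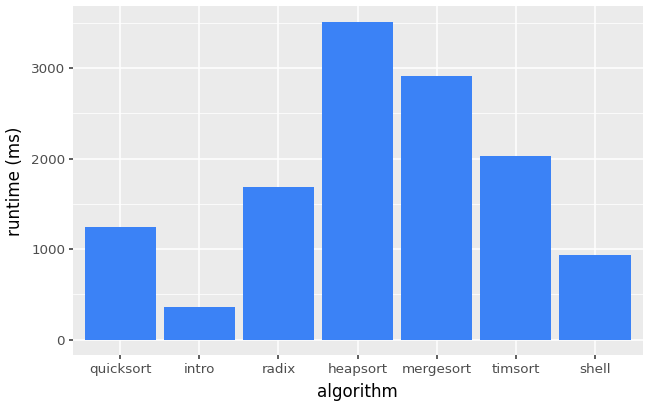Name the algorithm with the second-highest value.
mergesort

Top 3: heapsort ≈ 3500, mergesort ≈ 3000, timsort ≈ 2000.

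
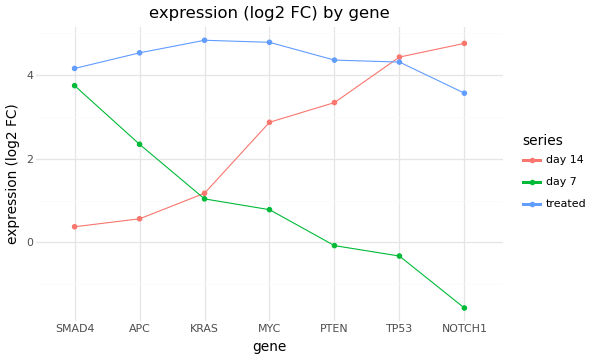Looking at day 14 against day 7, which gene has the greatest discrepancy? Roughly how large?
NOTCH1: day 14 ≈ 5, day 7 ≈ -2 → gap ≈ 7. Next-largest (TP53) is only ≈ 4.

NOTCH1, ≈ 7 log2 FC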